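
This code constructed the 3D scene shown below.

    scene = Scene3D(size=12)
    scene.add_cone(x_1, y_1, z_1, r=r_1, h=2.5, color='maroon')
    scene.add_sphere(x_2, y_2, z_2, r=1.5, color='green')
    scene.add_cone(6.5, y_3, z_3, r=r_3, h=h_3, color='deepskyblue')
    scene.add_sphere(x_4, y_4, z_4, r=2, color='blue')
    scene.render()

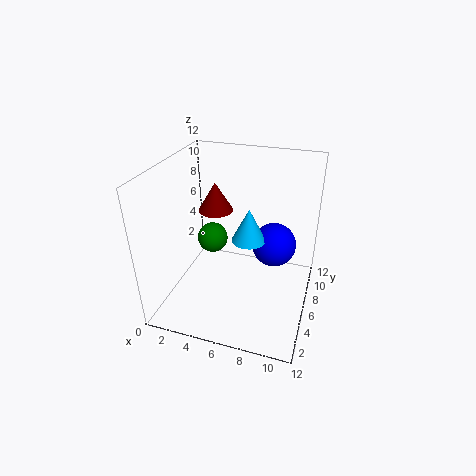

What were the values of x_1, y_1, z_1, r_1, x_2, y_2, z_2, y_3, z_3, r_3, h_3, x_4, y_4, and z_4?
x_1 = 3.5
y_1 = 7.5
z_1 = 7.5
r_1 = 1.5
x_2 = 2
y_2 = 10
z_2 = 3
y_3 = 7.5
z_3 = 5
r_3 = 1.5
h_3 = 3
x_4 = 8.5
y_4 = 9
z_4 = 4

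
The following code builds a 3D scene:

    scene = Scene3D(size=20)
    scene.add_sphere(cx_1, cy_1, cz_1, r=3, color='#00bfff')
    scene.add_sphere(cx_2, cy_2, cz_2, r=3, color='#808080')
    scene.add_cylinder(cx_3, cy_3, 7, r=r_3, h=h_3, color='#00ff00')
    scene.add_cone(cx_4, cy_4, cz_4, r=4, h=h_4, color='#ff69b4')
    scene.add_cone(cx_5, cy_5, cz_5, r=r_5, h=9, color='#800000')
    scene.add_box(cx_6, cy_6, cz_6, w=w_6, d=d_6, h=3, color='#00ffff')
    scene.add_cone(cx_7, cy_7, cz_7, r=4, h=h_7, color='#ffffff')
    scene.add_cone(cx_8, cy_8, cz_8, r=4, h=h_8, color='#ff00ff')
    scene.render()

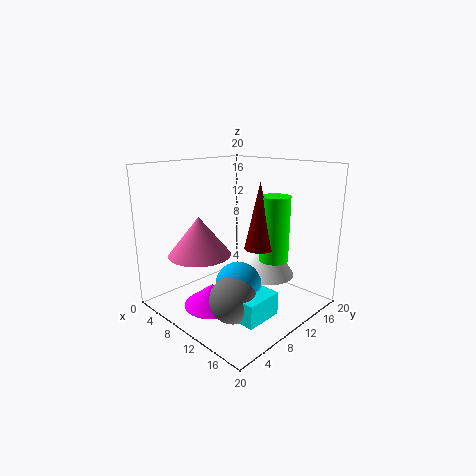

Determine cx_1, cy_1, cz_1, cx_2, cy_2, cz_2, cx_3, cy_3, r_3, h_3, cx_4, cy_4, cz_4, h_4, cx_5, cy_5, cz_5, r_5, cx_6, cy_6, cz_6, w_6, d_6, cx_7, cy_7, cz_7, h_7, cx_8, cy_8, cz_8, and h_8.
cx_1 = 13
cy_1 = 7
cz_1 = 5
cx_2 = 14
cy_2 = 5
cz_2 = 4
cx_3 = 14
cy_3 = 13
r_3 = 2
h_3 = 9
cx_4 = 9
cy_4 = 4
cz_4 = 9
h_4 = 5
cx_5 = 13
cy_5 = 11
cz_5 = 9
r_5 = 2
cx_6 = 13
cy_6 = 4
cz_6 = 2
w_6 = 5
d_6 = 5
cx_7 = 12
cy_7 = 14
cz_7 = 4
h_7 = 6
cx_8 = 9
cy_8 = 6
cz_8 = 1
h_8 = 3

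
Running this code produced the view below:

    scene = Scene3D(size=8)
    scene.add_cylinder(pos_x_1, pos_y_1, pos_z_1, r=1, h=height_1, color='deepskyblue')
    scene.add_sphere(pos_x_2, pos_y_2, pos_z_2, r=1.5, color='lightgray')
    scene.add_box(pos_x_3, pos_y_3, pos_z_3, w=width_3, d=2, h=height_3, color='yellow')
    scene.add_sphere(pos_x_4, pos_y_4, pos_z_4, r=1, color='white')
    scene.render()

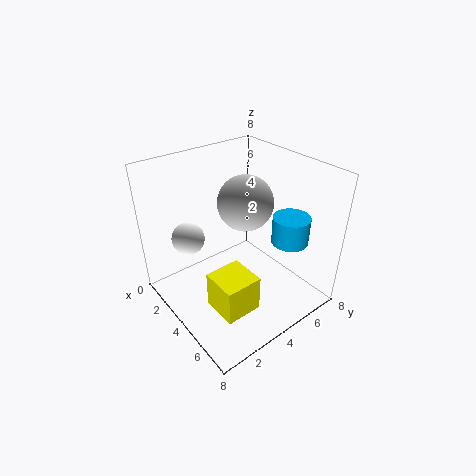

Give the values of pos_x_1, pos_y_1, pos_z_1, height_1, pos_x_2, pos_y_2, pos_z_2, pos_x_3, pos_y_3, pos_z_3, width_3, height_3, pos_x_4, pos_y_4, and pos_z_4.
pos_x_1 = 6, pos_y_1 = 6, pos_z_1 = 4, height_1 = 1.5, pos_x_2 = 4, pos_y_2 = 4.5, pos_z_2 = 6, pos_x_3 = 4.5, pos_y_3 = 1.5, pos_z_3 = 1, width_3 = 2, height_3 = 2, pos_x_4 = 1, pos_y_4 = 2.5, pos_z_4 = 3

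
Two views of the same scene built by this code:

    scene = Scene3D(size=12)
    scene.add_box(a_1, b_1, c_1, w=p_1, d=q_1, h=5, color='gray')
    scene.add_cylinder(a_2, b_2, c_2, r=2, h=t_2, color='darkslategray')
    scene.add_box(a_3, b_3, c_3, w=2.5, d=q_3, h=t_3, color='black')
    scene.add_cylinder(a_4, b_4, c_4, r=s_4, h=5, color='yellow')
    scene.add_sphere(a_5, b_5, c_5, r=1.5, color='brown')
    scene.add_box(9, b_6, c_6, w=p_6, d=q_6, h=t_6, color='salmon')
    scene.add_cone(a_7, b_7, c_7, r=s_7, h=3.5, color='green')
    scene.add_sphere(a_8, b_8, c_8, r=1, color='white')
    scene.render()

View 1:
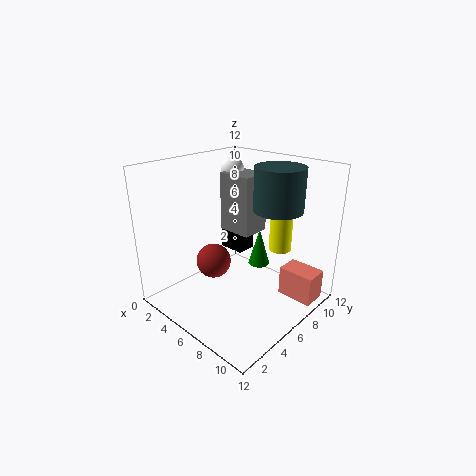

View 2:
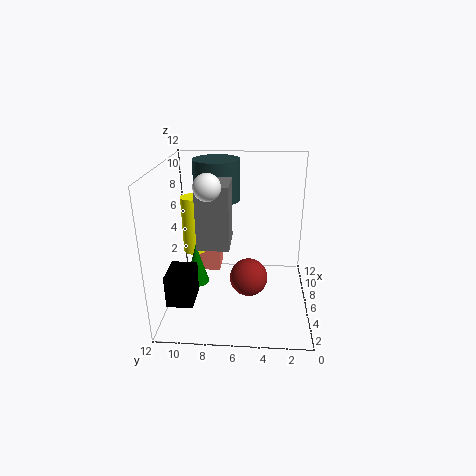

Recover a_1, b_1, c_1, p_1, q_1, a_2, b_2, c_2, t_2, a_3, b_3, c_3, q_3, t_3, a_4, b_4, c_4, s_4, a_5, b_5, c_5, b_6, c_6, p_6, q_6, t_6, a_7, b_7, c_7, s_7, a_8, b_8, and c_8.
a_1 = 3.5, b_1 = 6.5, c_1 = 6, p_1 = 3, q_1 = 2.5, a_2 = 8.5, b_2 = 8, c_2 = 8.5, t_2 = 3.5, a_3 = 1, b_3 = 9, c_3 = 2.5, q_3 = 2, t_3 = 2.5, a_4 = 7.5, b_4 = 10, c_4 = 4, s_4 = 1, a_5 = 4, b_5 = 5, c_5 = 3.5, b_6 = 8, c_6 = 1, p_6 = 3, q_6 = 2, t_6 = 2.5, a_7 = 5.5, b_7 = 9.5, c_7 = 2, s_7 = 1, a_8 = 3.5, b_8 = 8, c_8 = 11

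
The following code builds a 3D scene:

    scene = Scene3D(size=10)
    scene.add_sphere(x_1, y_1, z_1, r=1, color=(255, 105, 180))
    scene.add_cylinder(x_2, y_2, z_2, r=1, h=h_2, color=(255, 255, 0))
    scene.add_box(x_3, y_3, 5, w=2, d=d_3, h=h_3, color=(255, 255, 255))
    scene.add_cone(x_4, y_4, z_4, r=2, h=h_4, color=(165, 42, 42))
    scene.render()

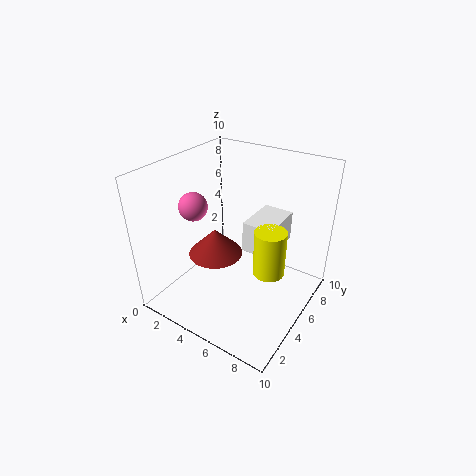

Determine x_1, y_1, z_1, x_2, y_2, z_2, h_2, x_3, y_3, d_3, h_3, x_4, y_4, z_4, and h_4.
x_1 = 2
y_1 = 4
z_1 = 7
x_2 = 8
y_2 = 4
z_2 = 4
h_2 = 3
x_3 = 6
y_3 = 4
d_3 = 3
h_3 = 2
x_4 = 3
y_4 = 5
z_4 = 3
h_4 = 2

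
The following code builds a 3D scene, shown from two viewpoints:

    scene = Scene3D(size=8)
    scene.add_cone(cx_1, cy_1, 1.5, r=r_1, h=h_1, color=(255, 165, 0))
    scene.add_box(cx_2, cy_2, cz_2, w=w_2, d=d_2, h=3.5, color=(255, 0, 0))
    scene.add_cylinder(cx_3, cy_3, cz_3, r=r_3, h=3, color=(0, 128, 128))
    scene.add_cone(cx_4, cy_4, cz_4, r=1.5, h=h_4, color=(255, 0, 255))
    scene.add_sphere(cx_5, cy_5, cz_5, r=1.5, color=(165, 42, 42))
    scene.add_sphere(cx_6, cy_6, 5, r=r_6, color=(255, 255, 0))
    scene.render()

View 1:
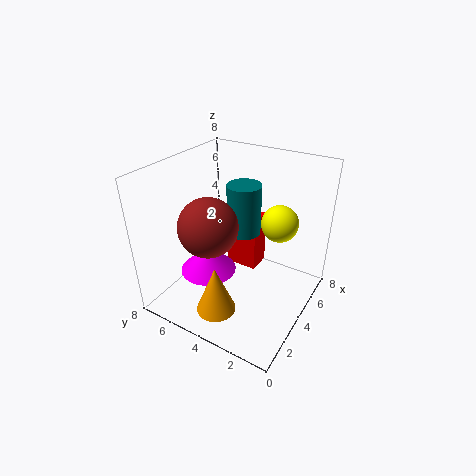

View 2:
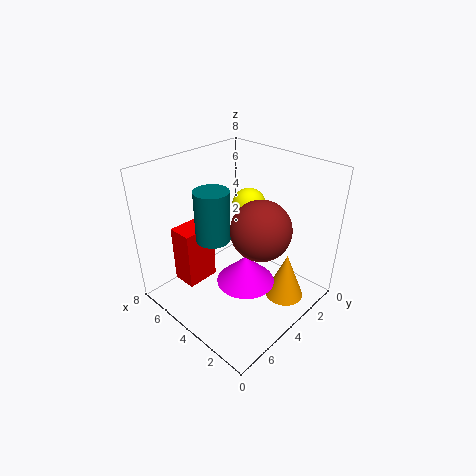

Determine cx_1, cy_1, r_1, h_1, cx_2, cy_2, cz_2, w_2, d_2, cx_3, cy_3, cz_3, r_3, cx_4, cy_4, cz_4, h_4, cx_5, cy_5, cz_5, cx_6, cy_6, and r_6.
cx_1 = 1, cy_1 = 3.5, r_1 = 1, h_1 = 2.5, cx_2 = 6, cy_2 = 4, cz_2 = 0.5, w_2 = 1.5, d_2 = 2, cx_3 = 5.5, cy_3 = 4.5, cz_3 = 3.5, r_3 = 1, cx_4 = 2.5, cy_4 = 5, cz_4 = 2.5, h_4 = 1.5, cx_5 = 2, cy_5 = 4.5, cz_5 = 5.5, cx_6 = 5, cy_6 = 2, r_6 = 1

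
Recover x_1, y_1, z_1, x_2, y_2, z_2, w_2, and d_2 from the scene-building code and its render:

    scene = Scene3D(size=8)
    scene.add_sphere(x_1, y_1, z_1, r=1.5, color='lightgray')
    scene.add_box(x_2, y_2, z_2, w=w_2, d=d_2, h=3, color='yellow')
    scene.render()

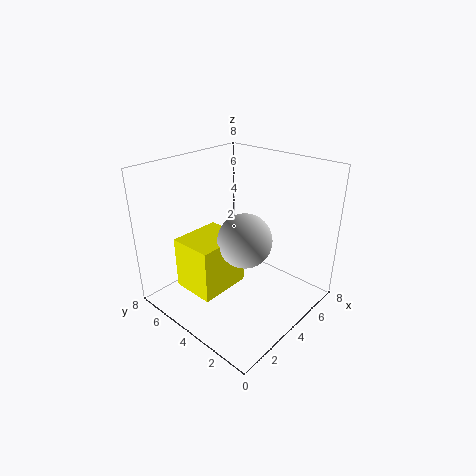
x_1 = 4
y_1 = 3.5
z_1 = 4
x_2 = 1.5
y_2 = 4
z_2 = 1
w_2 = 3
d_2 = 2.5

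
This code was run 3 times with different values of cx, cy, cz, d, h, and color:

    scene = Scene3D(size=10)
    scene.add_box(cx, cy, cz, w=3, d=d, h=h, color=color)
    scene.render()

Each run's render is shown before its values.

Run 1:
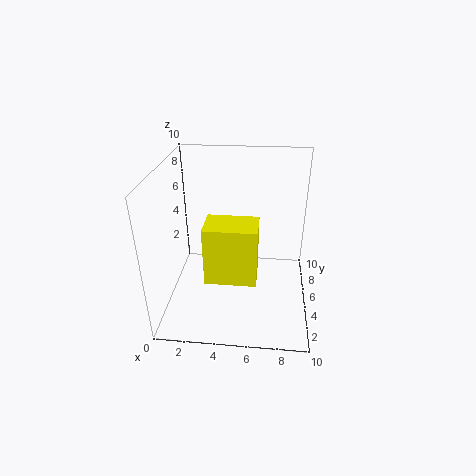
cx = 3.5
cy = 0.5
cz = 4.5
d = 2
h = 3.5
color = 'yellow'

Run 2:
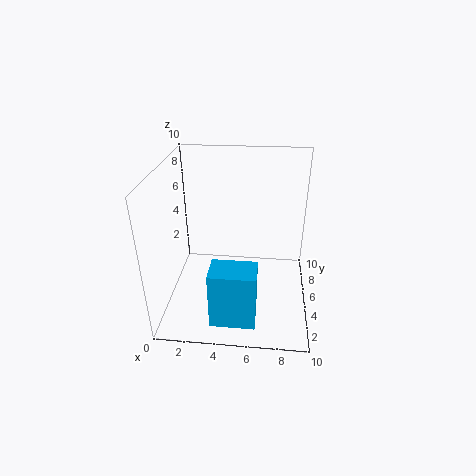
cx = 3.5
cy = 1
cz = 0.5
d = 2
h = 4
color = 'deepskyblue'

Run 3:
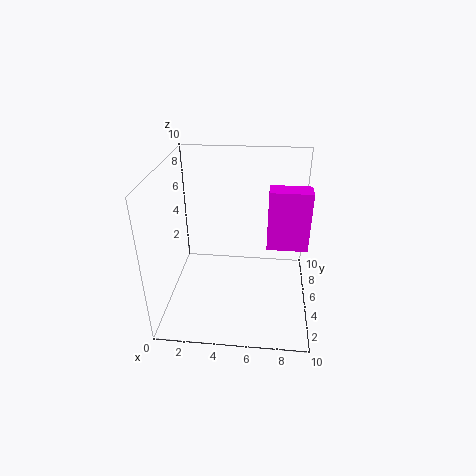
cx = 7
cy = 6
cz = 3.5
d = 1.5
h = 4.5
color = 'magenta'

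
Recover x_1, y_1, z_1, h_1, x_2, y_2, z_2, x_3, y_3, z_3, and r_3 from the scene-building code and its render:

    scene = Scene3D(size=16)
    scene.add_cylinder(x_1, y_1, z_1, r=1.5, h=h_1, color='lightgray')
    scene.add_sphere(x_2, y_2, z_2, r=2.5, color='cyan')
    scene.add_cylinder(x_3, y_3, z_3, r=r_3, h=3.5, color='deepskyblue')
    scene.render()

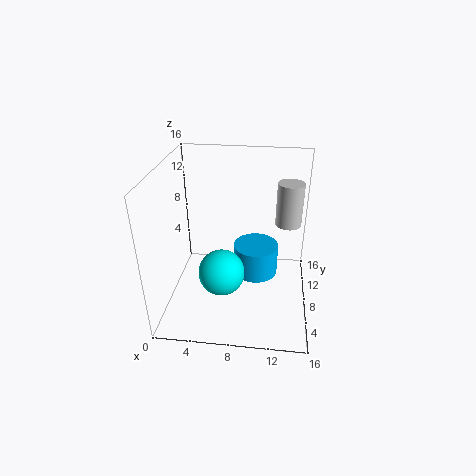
x_1 = 13.5
y_1 = 11
z_1 = 8.5
h_1 = 5
x_2 = 6.5
y_2 = 5.5
z_2 = 5
x_3 = 10
y_3 = 8.5
z_3 = 3.5
r_3 = 2.5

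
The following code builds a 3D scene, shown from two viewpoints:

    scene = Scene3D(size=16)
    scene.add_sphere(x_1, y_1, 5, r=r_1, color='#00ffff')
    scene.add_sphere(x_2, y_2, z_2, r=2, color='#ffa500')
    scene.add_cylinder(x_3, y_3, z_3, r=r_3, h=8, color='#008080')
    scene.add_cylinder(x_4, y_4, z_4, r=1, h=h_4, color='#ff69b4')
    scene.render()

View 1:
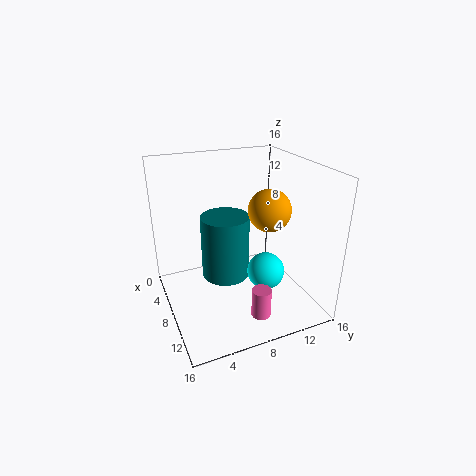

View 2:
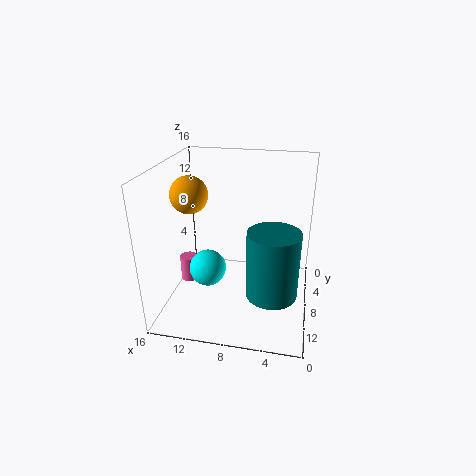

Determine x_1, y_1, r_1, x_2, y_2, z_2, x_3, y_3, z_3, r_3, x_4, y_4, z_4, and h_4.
x_1 = 11; y_1 = 10; r_1 = 2; x_2 = 13; y_2 = 9; z_2 = 13; x_3 = 4; y_3 = 8; z_3 = 1; r_3 = 3; x_4 = 14; y_4 = 8; z_4 = 2; h_4 = 3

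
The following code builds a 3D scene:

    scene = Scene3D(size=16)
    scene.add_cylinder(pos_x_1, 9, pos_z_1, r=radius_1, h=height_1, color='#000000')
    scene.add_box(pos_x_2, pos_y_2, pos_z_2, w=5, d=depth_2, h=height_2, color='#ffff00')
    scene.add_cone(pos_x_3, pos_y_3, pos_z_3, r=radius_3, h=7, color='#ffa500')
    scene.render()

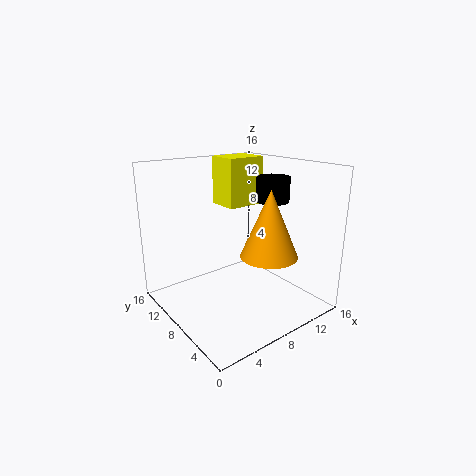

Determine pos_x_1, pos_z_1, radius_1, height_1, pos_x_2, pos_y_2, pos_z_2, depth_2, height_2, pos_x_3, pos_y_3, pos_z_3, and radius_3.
pos_x_1 = 14
pos_z_1 = 11
radius_1 = 2
height_1 = 3
pos_x_2 = 10
pos_y_2 = 12
pos_z_2 = 10
depth_2 = 4
height_2 = 6
pos_x_3 = 9
pos_y_3 = 4
pos_z_3 = 7
radius_3 = 3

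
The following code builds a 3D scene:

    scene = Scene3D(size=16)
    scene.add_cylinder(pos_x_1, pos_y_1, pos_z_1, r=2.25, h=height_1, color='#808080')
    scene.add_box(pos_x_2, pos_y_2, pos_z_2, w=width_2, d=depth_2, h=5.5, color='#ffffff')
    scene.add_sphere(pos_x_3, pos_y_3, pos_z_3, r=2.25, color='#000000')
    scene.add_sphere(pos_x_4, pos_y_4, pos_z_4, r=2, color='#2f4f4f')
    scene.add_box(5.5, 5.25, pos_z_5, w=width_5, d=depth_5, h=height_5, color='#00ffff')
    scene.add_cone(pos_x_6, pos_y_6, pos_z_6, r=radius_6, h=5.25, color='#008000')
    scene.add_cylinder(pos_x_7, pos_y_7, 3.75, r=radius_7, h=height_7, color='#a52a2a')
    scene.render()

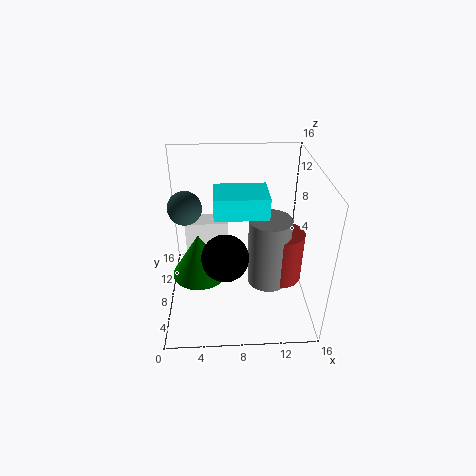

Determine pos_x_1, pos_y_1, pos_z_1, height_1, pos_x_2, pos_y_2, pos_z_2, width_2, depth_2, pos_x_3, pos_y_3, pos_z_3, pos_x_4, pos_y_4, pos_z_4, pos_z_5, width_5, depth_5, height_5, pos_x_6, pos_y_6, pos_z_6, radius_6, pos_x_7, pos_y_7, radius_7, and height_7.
pos_x_1 = 11.25, pos_y_1 = 6.25, pos_z_1 = 3.5, height_1 = 7.75, pos_x_2 = 1.75, pos_y_2 = 11.5, pos_z_2 = 2.25, width_2 = 5.25, depth_2 = 2.5, pos_x_3 = 6.5, pos_y_3 = 2.75, pos_z_3 = 9.25, pos_x_4 = 2, pos_y_4 = 11.5, pos_z_4 = 10, pos_z_5 = 11.75, width_5 = 5.5, depth_5 = 4, height_5 = 2.25, pos_x_6 = 3.5, pos_y_6 = 8.75, pos_z_6 = 2.75, radius_6 = 3.25, pos_x_7 = 12.75, pos_y_7 = 6.5, radius_7 = 2.25, height_7 = 5.75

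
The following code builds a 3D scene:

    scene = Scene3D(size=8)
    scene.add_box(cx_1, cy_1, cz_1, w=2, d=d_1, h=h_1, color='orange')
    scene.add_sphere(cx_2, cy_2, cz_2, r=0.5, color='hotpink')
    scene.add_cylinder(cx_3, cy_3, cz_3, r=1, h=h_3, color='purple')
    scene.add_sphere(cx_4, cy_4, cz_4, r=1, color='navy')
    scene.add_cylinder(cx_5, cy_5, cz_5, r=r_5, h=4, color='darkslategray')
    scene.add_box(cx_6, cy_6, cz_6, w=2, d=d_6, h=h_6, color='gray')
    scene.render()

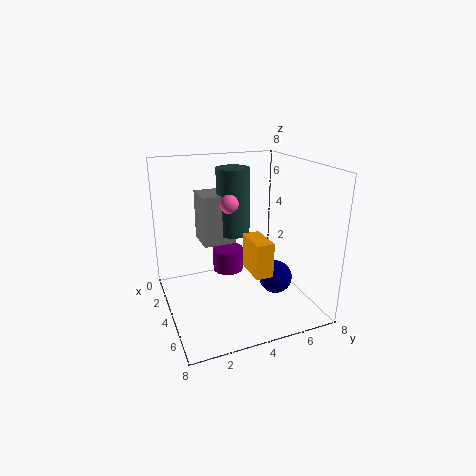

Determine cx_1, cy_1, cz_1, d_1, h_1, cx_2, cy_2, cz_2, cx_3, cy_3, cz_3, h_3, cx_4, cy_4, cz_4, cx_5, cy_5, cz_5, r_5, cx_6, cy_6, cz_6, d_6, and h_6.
cx_1 = 3.5
cy_1 = 4.5
cz_1 = 2
d_1 = 1
h_1 = 2
cx_2 = 4
cy_2 = 3.5
cz_2 = 6
cx_3 = 1
cy_3 = 4.5
cz_3 = 0.5
h_3 = 1.5
cx_4 = 4
cy_4 = 6.5
cz_4 = 1
cx_5 = 2
cy_5 = 4.5
cz_5 = 3.5
r_5 = 1
cx_6 = 0.5
cy_6 = 2.5
cz_6 = 3
d_6 = 2
h_6 = 3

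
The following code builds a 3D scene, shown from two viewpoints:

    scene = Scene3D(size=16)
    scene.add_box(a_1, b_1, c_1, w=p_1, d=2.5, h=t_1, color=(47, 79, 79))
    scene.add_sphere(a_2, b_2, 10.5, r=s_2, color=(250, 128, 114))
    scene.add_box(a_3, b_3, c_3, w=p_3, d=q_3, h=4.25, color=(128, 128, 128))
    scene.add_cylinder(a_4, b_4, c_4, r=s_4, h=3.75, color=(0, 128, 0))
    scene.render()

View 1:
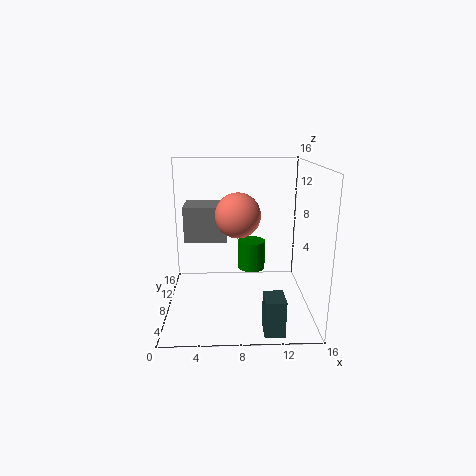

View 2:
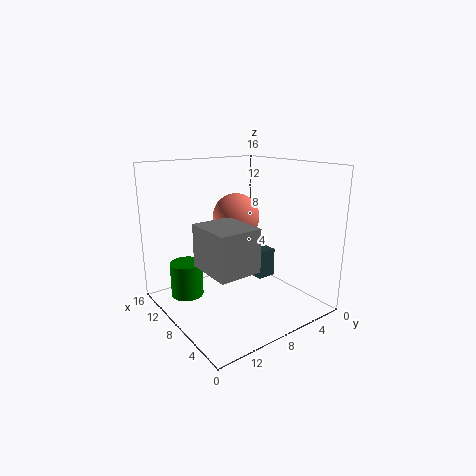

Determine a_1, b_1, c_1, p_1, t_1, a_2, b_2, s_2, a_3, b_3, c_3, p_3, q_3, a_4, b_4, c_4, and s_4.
a_1 = 10.25; b_1 = 0.25; c_1 = 0.5; p_1 = 2; t_1 = 3.75; a_2 = 8; b_2 = 8.25; s_2 = 2.5; a_3 = 1.75; b_3 = 10; c_3 = 6.75; p_3 = 5; q_3 = 4.25; a_4 = 10; b_4 = 13.5; c_4 = 2; s_4 = 1.75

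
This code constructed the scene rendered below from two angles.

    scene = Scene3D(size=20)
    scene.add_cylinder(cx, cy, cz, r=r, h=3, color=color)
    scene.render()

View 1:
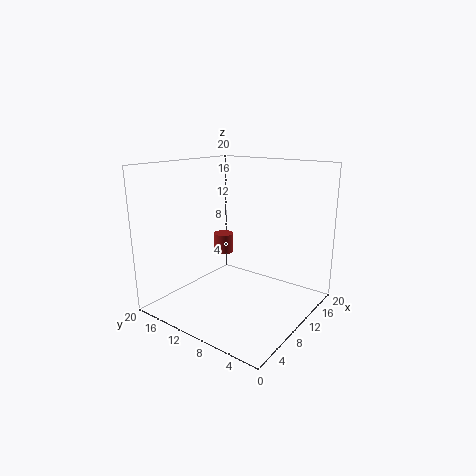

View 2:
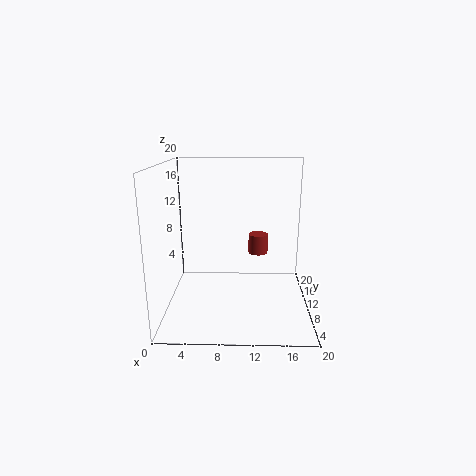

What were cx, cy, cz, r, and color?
cx = 13
cy = 15
cz = 6
r = 1.5
color = 'brown'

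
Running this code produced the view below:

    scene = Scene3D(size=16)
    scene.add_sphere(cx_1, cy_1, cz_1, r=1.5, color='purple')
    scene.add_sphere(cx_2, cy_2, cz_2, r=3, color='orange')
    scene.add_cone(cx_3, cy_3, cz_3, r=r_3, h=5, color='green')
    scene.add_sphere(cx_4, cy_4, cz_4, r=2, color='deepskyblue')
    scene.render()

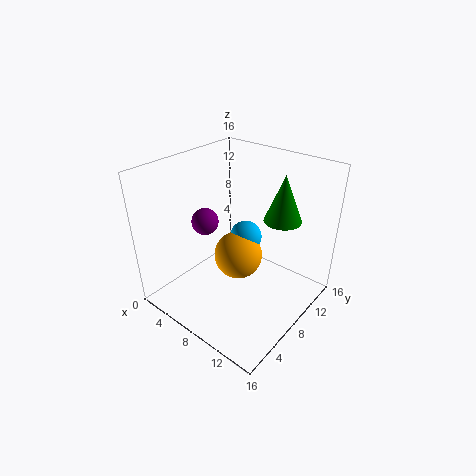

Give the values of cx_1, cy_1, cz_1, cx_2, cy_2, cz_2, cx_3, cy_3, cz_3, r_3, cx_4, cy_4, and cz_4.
cx_1 = 4.5; cy_1 = 6.5; cz_1 = 9.5; cx_2 = 6; cy_2 = 10.5; cz_2 = 3.5; cx_3 = 12; cy_3 = 10.5; cz_3 = 10.5; r_3 = 2; cx_4 = 6; cy_4 = 12; cz_4 = 5.5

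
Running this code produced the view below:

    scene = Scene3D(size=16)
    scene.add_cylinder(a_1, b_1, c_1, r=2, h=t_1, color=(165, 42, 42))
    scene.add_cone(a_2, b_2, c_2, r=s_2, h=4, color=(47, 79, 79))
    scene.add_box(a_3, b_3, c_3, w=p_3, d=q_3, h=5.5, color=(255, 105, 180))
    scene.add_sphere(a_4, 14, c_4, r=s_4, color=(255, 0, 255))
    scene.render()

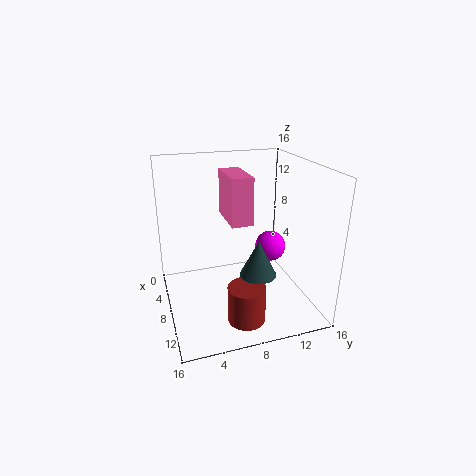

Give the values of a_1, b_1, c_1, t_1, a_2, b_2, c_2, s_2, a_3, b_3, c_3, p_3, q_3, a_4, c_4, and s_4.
a_1 = 12.5, b_1 = 7.5, c_1 = 0.5, t_1 = 4, a_2 = 10.5, b_2 = 9.5, c_2 = 4.5, s_2 = 2, a_3 = 2, b_3 = 7.5, c_3 = 9, p_3 = 5.5, q_3 = 2.5, a_4 = 3.5, c_4 = 4, s_4 = 2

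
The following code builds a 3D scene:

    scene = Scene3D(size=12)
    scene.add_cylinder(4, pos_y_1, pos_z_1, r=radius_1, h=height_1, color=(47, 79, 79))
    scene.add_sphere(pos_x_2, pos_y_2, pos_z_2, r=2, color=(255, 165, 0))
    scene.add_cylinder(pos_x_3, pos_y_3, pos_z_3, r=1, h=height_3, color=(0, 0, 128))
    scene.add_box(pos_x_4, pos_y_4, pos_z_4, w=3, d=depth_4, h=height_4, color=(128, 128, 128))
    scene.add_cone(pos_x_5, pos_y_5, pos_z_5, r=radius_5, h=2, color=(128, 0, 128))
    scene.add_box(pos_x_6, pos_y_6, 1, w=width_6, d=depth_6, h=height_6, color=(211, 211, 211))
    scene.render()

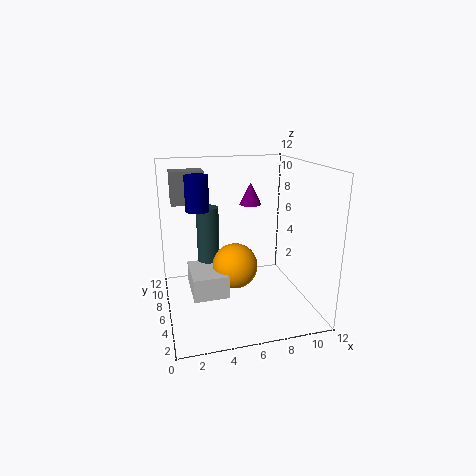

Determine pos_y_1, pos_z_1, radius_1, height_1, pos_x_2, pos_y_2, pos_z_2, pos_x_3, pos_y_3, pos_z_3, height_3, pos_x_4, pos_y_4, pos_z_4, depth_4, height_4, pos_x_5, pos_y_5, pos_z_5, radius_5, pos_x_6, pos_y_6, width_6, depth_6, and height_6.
pos_y_1 = 9; pos_z_1 = 3; radius_1 = 1; height_1 = 5; pos_x_2 = 6; pos_y_2 = 7; pos_z_2 = 3; pos_x_3 = 3; pos_y_3 = 8; pos_z_3 = 8; height_3 = 3; pos_x_4 = 1; pos_y_4 = 10; pos_z_4 = 8; depth_4 = 2; height_4 = 3; pos_x_5 = 8; pos_y_5 = 9; pos_z_5 = 8; radius_5 = 1; pos_x_6 = 2; pos_y_6 = 5; width_6 = 3; depth_6 = 4; height_6 = 2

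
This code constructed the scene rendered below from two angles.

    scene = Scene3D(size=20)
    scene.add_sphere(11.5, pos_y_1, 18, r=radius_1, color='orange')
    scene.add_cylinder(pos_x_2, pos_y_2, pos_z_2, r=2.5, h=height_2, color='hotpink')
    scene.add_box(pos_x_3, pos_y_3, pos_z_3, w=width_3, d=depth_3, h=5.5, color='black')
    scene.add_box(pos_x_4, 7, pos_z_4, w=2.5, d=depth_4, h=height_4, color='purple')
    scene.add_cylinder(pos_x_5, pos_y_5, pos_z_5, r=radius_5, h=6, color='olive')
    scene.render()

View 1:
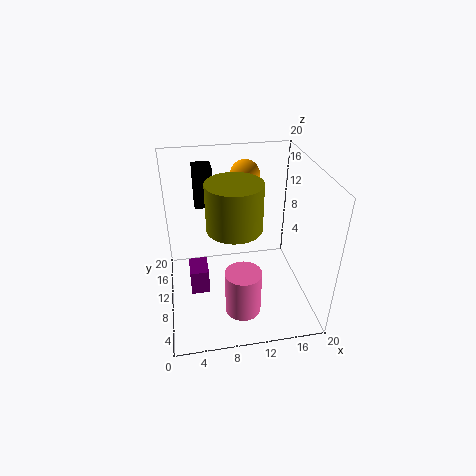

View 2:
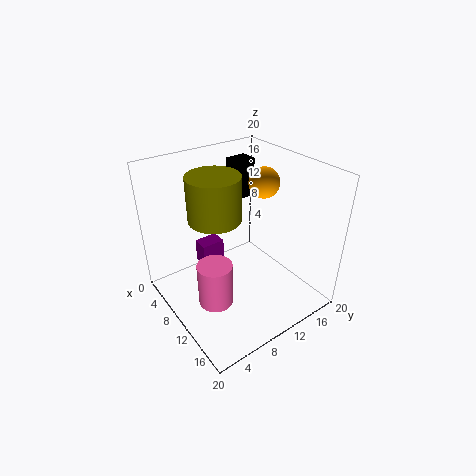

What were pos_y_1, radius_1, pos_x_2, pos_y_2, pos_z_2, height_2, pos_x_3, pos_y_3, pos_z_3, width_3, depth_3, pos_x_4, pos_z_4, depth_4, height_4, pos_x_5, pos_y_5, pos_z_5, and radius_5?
pos_y_1 = 13
radius_1 = 2
pos_x_2 = 10
pos_y_2 = 6
pos_z_2 = 0.5
height_2 = 6.5
pos_x_3 = 4.5
pos_y_3 = 12
pos_z_3 = 14
width_3 = 2.5
depth_3 = 3
pos_x_4 = 3
pos_z_4 = 3.5
depth_4 = 3.5
height_4 = 3.5
pos_x_5 = 9
pos_y_5 = 7
pos_z_5 = 13.5
radius_5 = 3.5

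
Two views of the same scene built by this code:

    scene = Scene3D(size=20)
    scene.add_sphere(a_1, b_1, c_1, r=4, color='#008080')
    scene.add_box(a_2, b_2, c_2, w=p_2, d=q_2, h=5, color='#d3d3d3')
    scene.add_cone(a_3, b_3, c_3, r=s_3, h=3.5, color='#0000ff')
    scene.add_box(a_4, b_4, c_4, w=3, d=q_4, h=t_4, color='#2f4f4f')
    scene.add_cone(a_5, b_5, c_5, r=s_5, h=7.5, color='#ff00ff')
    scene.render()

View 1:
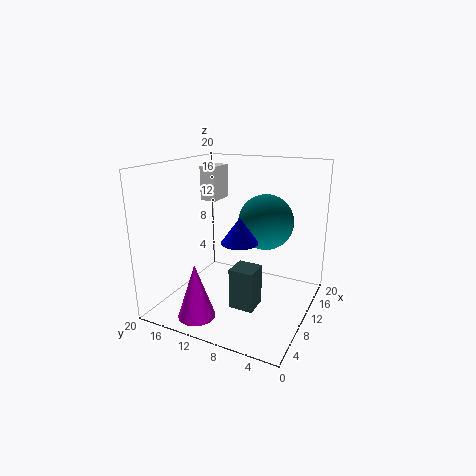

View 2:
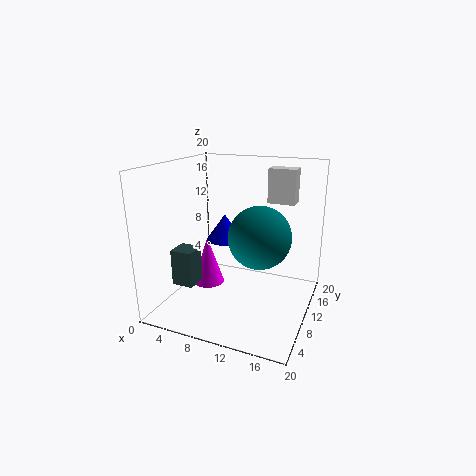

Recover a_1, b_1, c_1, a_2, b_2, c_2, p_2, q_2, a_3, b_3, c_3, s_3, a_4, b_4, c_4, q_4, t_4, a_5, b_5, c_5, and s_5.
a_1 = 14, b_1 = 7.5, c_1 = 11.5, a_2 = 12.5, b_2 = 15, c_2 = 14, p_2 = 4, q_2 = 2.5, a_3 = 8.5, b_3 = 9, c_3 = 10, s_3 = 2.5, a_4 = 2.5, b_4 = 4.5, c_4 = 4, q_4 = 3, t_4 = 5, a_5 = 3.5, b_5 = 13, c_5 = 0.5, s_5 = 2.5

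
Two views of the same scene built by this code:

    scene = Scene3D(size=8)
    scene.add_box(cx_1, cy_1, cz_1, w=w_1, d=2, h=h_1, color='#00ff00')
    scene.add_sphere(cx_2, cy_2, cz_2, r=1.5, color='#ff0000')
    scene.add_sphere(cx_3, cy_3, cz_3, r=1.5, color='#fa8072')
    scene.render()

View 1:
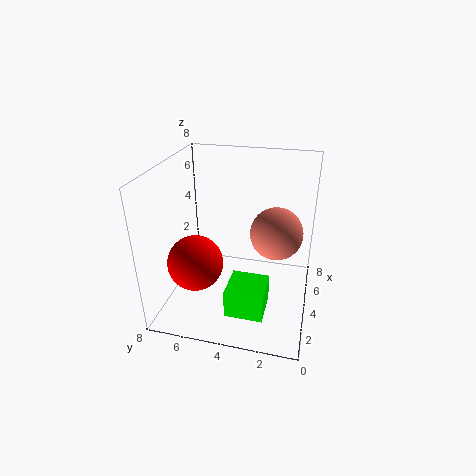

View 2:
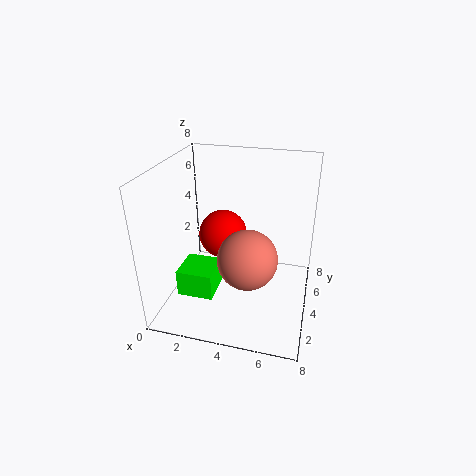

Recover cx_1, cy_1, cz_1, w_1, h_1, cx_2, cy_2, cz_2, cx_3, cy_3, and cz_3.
cx_1 = 1
cy_1 = 2
cz_1 = 1
w_1 = 2
h_1 = 1.5
cx_2 = 2.5
cy_2 = 6
cz_2 = 3
cx_3 = 5
cy_3 = 2
cz_3 = 4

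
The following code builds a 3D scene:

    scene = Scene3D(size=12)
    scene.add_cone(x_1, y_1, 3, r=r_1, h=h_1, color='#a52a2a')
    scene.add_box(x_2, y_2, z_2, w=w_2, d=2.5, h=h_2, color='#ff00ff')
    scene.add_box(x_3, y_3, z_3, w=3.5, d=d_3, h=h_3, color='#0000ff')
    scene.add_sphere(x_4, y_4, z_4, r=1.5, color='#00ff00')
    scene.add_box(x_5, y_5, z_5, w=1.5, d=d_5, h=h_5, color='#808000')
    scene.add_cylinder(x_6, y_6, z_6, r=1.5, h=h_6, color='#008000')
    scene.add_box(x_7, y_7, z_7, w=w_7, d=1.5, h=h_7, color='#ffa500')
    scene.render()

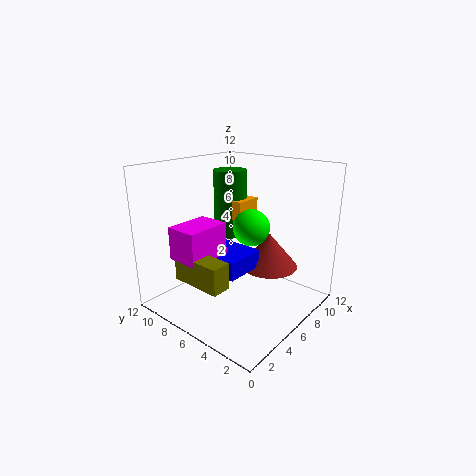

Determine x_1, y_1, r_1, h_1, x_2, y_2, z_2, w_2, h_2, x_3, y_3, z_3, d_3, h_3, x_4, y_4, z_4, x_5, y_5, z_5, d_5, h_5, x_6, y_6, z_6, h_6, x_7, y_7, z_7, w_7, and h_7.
x_1 = 8.5; y_1 = 4.5; r_1 = 2.5; h_1 = 3; x_2 = 0.5; y_2 = 5.5; z_2 = 5.5; w_2 = 3.5; h_2 = 2.5; x_3 = 3.5; y_3 = 4.5; z_3 = 3.5; d_3 = 4; h_3 = 1.5; x_4 = 6.5; y_4 = 5; z_4 = 7; x_5 = 0.5; y_5 = 3.5; z_5 = 4; d_5 = 4; h_5 = 2; x_6 = 8.5; y_6 = 9; z_6 = 5; h_6 = 6; x_7 = 7.5; y_7 = 7; z_7 = 6.5; w_7 = 2.5; h_7 = 2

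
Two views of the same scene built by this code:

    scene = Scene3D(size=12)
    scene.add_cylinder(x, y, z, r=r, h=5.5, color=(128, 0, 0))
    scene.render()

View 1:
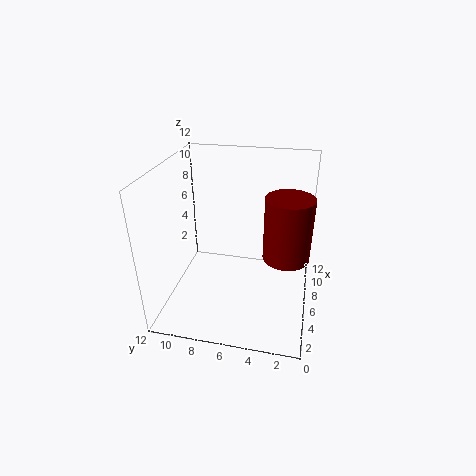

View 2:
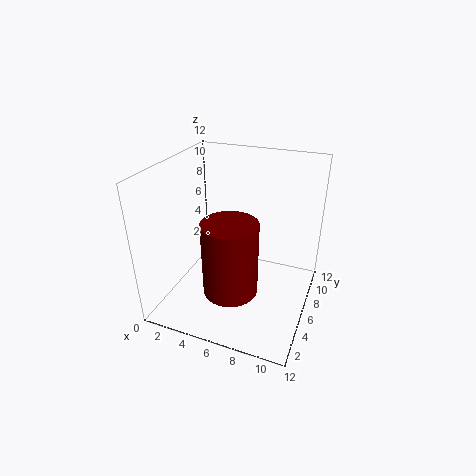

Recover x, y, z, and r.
x = 7; y = 2; z = 4; r = 2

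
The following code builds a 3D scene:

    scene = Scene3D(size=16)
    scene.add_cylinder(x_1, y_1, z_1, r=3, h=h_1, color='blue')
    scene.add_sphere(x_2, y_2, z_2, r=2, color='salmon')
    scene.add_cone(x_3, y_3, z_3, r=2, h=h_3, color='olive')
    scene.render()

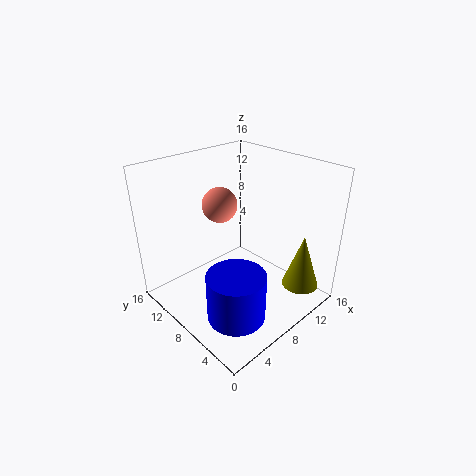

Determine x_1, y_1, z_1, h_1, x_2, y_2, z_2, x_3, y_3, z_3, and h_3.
x_1 = 4
y_1 = 4
z_1 = 2
h_1 = 5
x_2 = 8
y_2 = 11
z_2 = 11
x_3 = 12
y_3 = 2
z_3 = 3
h_3 = 6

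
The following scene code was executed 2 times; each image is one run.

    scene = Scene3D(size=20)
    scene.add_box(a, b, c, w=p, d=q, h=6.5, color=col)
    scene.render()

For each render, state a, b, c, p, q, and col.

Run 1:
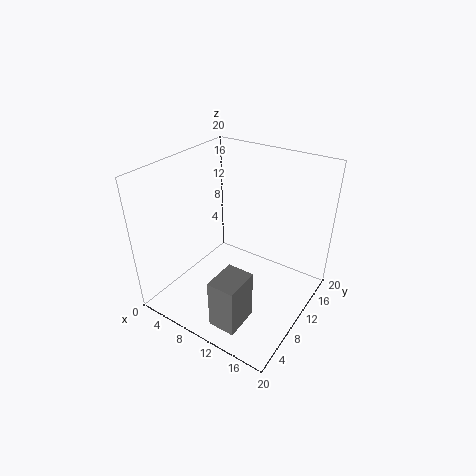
a = 12, b = 0.5, c = 3, p = 3.5, q = 4.5, col = 'gray'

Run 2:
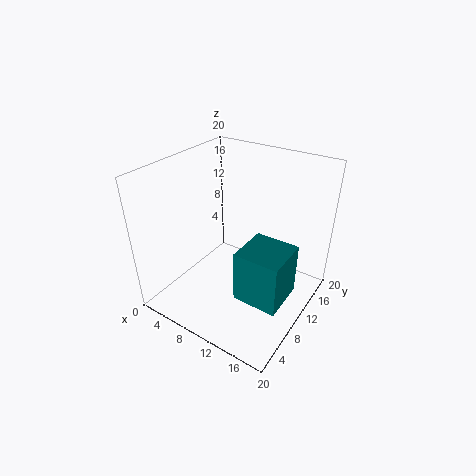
a = 14, b = 3, c = 6.5, p = 5.5, q = 5.5, col = 'teal'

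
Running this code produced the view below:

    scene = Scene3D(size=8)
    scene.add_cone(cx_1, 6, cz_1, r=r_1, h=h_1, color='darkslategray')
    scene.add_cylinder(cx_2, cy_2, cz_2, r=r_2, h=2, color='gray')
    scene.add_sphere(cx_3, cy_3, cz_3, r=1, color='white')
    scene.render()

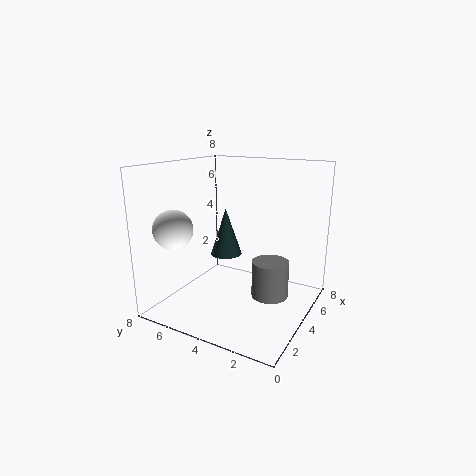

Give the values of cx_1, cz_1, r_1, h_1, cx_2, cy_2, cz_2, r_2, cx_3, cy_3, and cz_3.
cx_1 = 6
cz_1 = 2
r_1 = 1
h_1 = 3
cx_2 = 4
cy_2 = 2
cz_2 = 1
r_2 = 1
cx_3 = 1
cy_3 = 6
cz_3 = 5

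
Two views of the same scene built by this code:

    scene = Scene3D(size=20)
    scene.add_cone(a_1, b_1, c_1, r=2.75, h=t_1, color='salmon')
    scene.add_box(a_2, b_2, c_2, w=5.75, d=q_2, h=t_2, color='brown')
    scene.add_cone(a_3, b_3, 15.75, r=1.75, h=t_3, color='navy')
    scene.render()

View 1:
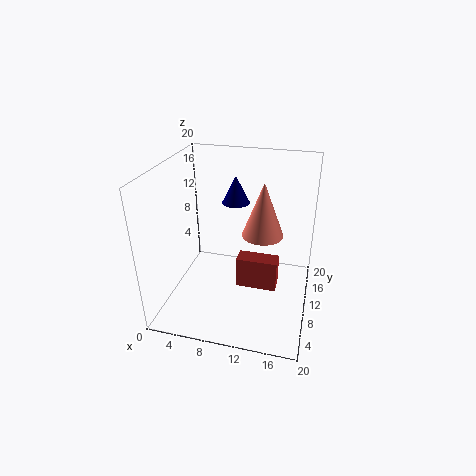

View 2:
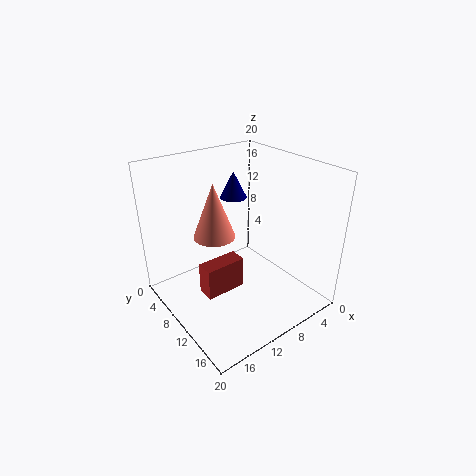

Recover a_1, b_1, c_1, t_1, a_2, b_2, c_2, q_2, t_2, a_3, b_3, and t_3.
a_1 = 13.5; b_1 = 9.5; c_1 = 11.25; t_1 = 7.25; a_2 = 10; b_2 = 8.75; c_2 = 2.75; q_2 = 2.5; t_2 = 4.5; a_3 = 10; b_3 = 9; t_3 = 3.5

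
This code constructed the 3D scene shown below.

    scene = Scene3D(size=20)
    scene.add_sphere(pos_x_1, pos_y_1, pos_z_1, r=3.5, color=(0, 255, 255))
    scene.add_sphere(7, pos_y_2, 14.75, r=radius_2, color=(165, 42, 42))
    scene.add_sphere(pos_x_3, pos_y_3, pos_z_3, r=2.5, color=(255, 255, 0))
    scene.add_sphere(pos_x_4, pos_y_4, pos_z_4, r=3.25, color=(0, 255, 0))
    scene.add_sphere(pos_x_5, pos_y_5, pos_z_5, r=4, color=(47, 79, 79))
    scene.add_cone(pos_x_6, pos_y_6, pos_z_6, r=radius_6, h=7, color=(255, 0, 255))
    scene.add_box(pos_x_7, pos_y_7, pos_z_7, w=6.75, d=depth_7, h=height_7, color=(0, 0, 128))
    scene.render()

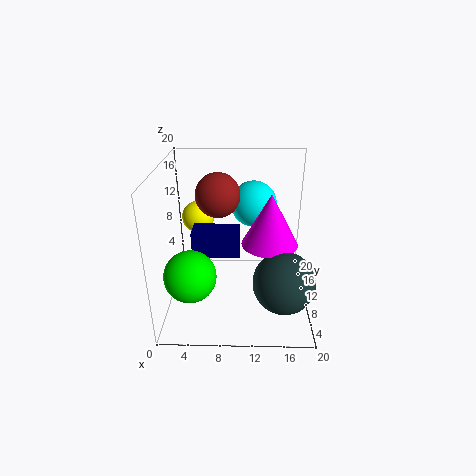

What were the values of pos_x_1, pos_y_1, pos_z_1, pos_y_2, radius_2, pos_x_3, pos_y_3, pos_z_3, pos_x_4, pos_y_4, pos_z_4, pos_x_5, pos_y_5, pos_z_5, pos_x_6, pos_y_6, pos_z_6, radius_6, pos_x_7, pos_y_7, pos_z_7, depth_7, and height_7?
pos_x_1 = 12.25, pos_y_1 = 16.5, pos_z_1 = 12.5, pos_y_2 = 14, radius_2 = 3.25, pos_x_3 = 3.5, pos_y_3 = 17, pos_z_3 = 10, pos_x_4 = 4.25, pos_y_4 = 3.5, pos_z_4 = 8, pos_x_5 = 16, pos_y_5 = 4.5, pos_z_5 = 6.5, pos_x_6 = 14.25, pos_y_6 = 8.5, pos_z_6 = 10, radius_6 = 3.75, pos_x_7 = 3.5, pos_y_7 = 9.5, pos_z_7 = 7, depth_7 = 3.5, height_7 = 3.75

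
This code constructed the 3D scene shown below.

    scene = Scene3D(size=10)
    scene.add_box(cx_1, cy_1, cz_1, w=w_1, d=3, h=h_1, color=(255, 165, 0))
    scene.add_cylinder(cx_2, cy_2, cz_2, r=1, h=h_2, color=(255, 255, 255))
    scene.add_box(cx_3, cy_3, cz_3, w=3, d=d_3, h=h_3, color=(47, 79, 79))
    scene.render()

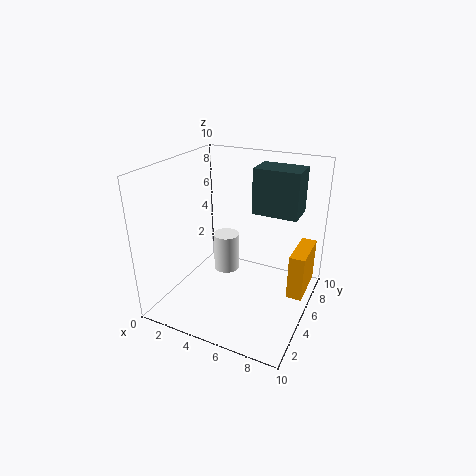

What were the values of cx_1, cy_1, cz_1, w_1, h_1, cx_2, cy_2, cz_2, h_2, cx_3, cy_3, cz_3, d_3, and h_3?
cx_1 = 9, cy_1 = 4, cz_1 = 2, w_1 = 1, h_1 = 3, cx_2 = 3, cy_2 = 7, cz_2 = 1, h_2 = 3, cx_3 = 6, cy_3 = 5, cz_3 = 7, d_3 = 2, h_3 = 3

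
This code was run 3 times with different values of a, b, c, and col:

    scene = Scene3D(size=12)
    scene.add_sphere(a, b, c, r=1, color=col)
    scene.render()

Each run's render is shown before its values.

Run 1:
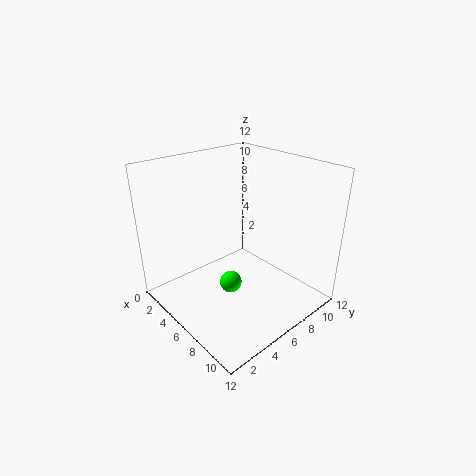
a = 5, b = 6, c = 1, col = 'lime'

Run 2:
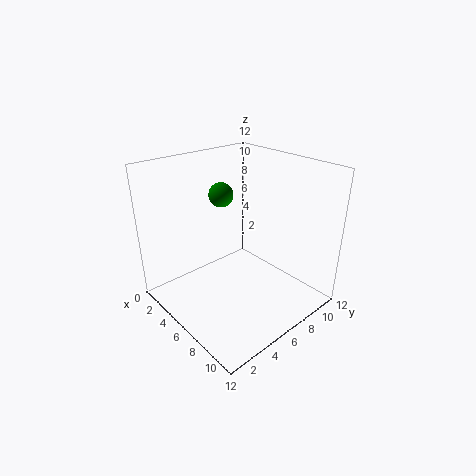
a = 4.5, b = 5.5, c = 9.5, col = 'green'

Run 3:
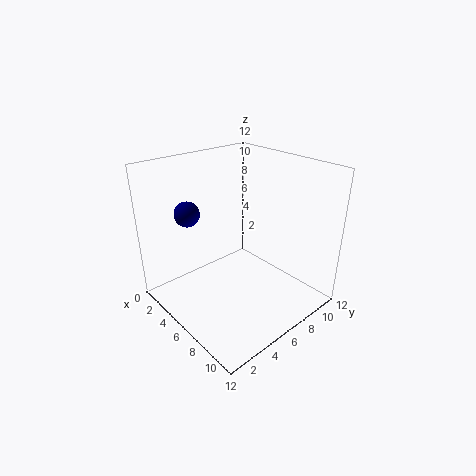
a = 4, b = 2.5, c = 8.5, col = 'navy'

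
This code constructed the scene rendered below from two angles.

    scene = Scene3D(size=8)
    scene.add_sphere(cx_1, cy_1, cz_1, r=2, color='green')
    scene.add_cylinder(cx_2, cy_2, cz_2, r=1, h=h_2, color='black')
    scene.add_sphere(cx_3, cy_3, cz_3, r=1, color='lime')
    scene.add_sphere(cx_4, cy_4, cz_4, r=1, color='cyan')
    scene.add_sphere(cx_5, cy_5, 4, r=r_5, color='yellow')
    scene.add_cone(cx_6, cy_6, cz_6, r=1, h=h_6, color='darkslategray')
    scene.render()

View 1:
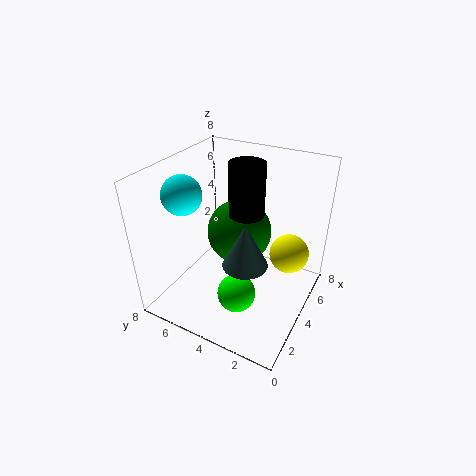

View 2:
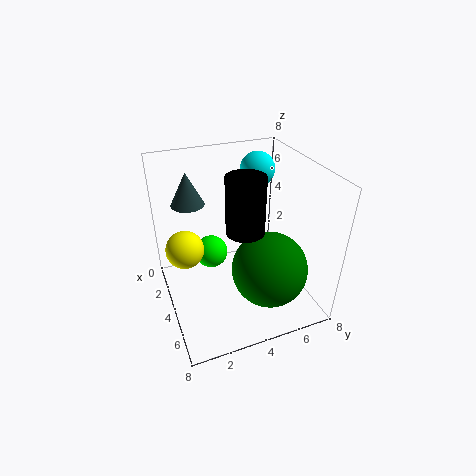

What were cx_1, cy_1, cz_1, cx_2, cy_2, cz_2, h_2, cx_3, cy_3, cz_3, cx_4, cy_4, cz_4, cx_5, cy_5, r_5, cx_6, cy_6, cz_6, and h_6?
cx_1 = 6
cy_1 = 5
cz_1 = 3
cx_2 = 5
cy_2 = 4
cz_2 = 5
h_2 = 3
cx_3 = 2
cy_3 = 3
cz_3 = 2
cx_4 = 2
cy_4 = 6
cz_4 = 7
cx_5 = 4
cy_5 = 1
r_5 = 1
cx_6 = 1
cy_6 = 2
cz_6 = 5
h_6 = 2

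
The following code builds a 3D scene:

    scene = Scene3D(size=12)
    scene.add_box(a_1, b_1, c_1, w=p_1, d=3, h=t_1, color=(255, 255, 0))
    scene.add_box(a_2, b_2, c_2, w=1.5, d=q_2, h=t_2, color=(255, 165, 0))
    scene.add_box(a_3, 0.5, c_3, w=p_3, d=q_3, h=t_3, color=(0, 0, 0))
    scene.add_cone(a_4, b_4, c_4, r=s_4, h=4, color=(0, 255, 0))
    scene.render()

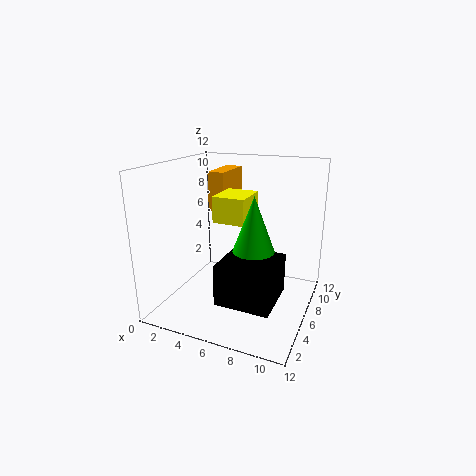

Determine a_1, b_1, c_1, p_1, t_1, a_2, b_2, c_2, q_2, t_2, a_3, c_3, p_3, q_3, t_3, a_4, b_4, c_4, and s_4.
a_1 = 5
b_1 = 3.5
c_1 = 8
p_1 = 2.5
t_1 = 2
a_2 = 2.5
b_2 = 7.5
c_2 = 7.5
q_2 = 4
t_2 = 3.5
a_3 = 6.5
c_3 = 3
p_3 = 4
q_3 = 4
t_3 = 3
a_4 = 8.5
b_4 = 3
c_4 = 6.5
s_4 = 1.5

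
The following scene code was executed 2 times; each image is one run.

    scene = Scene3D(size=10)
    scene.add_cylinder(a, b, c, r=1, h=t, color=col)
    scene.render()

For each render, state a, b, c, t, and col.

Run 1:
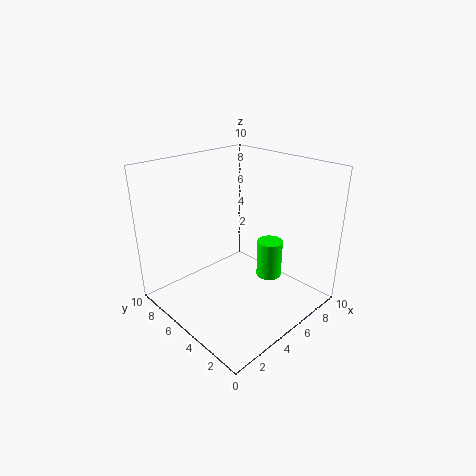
a = 8.5
b = 5
c = 0.5
t = 3
col = 'lime'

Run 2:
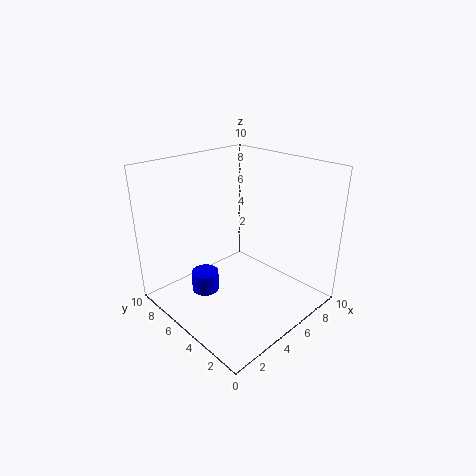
a = 3.5
b = 7
c = 0.5
t = 1.5
col = 'blue'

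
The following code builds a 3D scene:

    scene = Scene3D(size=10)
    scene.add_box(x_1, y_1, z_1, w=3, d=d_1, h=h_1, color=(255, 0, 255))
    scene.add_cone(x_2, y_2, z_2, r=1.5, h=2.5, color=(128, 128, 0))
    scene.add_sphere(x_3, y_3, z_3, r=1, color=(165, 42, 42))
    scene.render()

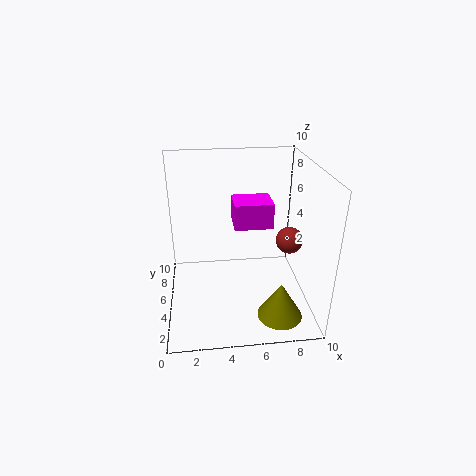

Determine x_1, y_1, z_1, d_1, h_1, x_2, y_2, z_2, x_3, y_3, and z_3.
x_1 = 5, y_1 = 7, z_1 = 4.5, d_1 = 2.5, h_1 = 2, x_2 = 7.5, y_2 = 2, z_2 = 0.5, x_3 = 9, y_3 = 6, z_3 = 4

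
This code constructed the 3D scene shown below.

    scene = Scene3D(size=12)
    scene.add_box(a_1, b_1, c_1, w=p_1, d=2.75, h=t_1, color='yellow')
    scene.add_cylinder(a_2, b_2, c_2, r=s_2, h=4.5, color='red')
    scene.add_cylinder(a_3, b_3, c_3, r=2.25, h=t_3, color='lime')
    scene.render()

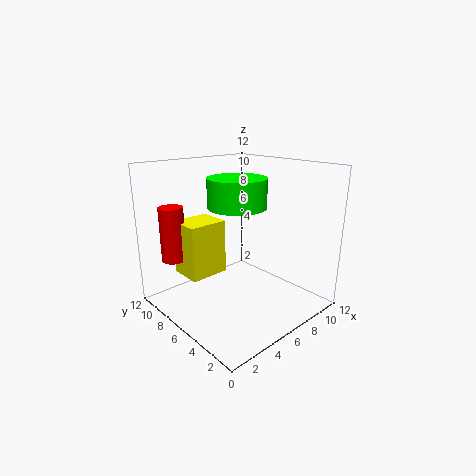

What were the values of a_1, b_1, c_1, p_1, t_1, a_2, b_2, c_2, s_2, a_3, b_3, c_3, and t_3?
a_1 = 2
b_1 = 6.75
c_1 = 3
p_1 = 3.25
t_1 = 4.5
a_2 = 1.75
b_2 = 9.25
c_2 = 4.25
s_2 = 1
a_3 = 5
b_3 = 5
c_3 = 9
t_3 = 2.25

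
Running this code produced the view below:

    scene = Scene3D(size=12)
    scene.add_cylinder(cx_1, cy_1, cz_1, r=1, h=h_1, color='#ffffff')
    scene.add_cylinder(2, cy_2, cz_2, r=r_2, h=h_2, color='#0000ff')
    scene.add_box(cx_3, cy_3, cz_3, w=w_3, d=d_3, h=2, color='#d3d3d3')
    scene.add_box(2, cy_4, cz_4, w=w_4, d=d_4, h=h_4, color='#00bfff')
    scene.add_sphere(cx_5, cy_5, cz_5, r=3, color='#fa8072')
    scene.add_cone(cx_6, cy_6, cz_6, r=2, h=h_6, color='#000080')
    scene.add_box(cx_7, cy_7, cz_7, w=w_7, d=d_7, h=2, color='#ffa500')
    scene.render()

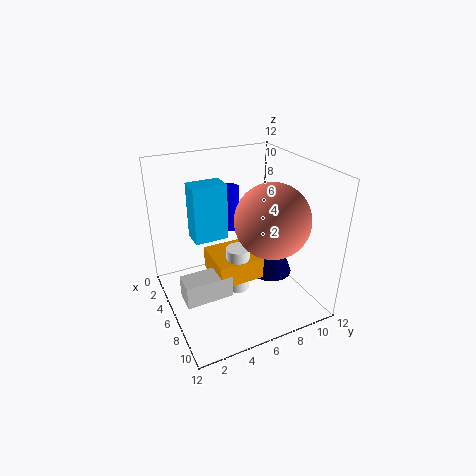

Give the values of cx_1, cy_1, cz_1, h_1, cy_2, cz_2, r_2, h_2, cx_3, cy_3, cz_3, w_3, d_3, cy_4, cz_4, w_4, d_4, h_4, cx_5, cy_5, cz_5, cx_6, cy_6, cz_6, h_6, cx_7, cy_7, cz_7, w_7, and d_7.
cx_1 = 6; cy_1 = 6; cz_1 = 1; h_1 = 4; cy_2 = 7; cz_2 = 5; r_2 = 1; h_2 = 4; cx_3 = 5; cy_3 = 1; cz_3 = 1; w_3 = 2; d_3 = 4; cy_4 = 3; cz_4 = 5; w_4 = 2; d_4 = 3; h_4 = 5; cx_5 = 8; cy_5 = 8; cz_5 = 8; cx_6 = 5; cy_6 = 10; cz_6 = 1; h_6 = 5; cx_7 = 3; cy_7 = 4; cz_7 = 2; w_7 = 4; d_7 = 4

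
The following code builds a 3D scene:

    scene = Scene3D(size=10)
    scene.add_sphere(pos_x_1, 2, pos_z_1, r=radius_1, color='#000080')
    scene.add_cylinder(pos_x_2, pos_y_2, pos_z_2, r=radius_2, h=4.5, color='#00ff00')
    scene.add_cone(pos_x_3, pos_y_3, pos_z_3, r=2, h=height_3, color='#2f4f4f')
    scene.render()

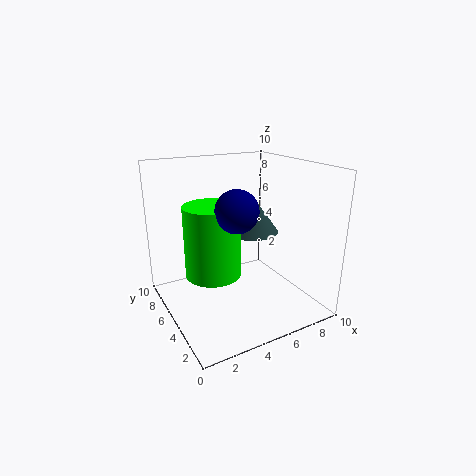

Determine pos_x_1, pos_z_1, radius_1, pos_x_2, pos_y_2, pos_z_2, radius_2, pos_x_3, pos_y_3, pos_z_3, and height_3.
pos_x_1 = 3.25, pos_z_1 = 8, radius_1 = 1.25, pos_x_2 = 2.5, pos_y_2 = 3.75, pos_z_2 = 3.5, radius_2 = 1.75, pos_x_3 = 7.25, pos_y_3 = 6.75, pos_z_3 = 4.5, height_3 = 2.75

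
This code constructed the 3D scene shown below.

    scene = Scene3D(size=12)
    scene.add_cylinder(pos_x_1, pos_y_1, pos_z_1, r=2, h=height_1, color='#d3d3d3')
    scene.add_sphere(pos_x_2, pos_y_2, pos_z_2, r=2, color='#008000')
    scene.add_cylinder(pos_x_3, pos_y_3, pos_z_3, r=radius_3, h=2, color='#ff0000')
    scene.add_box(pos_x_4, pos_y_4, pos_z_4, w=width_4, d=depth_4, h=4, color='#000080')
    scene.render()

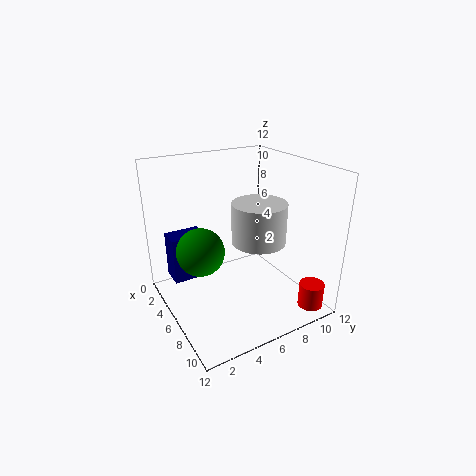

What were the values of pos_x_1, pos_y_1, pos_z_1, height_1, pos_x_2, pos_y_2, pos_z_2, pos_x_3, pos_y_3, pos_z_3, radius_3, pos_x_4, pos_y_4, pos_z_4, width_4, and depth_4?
pos_x_1 = 9
pos_y_1 = 6
pos_z_1 = 7
height_1 = 3
pos_x_2 = 5
pos_y_2 = 3
pos_z_2 = 5
pos_x_3 = 11
pos_y_3 = 10
pos_z_3 = 1
radius_3 = 1
pos_x_4 = 2
pos_y_4 = 1
pos_z_4 = 2
width_4 = 2
depth_4 = 3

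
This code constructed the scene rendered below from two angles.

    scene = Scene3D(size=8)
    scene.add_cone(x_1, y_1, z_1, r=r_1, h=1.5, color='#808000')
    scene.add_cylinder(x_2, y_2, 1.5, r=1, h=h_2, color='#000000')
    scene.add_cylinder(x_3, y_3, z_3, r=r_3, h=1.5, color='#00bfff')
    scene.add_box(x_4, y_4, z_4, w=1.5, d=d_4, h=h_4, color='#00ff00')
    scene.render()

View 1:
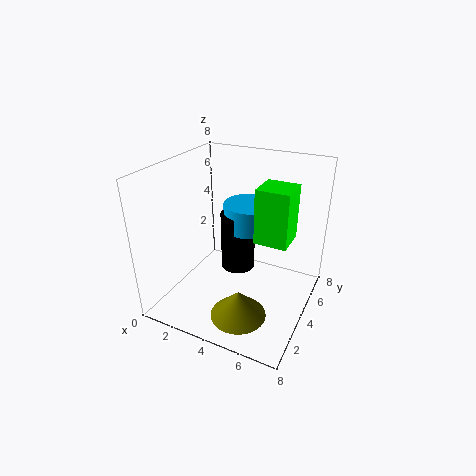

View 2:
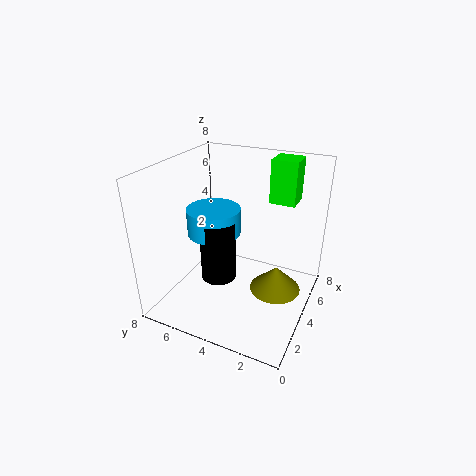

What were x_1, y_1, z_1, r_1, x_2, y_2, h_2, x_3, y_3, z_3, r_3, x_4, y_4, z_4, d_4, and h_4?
x_1 = 5, y_1 = 2, z_1 = 0.5, r_1 = 1.5, x_2 = 3.5, y_2 = 5, h_2 = 3.5, x_3 = 4, y_3 = 5.5, z_3 = 4, r_3 = 1.5, x_4 = 6, y_4 = 1.5, z_4 = 5.5, d_4 = 1.5, h_4 = 2.5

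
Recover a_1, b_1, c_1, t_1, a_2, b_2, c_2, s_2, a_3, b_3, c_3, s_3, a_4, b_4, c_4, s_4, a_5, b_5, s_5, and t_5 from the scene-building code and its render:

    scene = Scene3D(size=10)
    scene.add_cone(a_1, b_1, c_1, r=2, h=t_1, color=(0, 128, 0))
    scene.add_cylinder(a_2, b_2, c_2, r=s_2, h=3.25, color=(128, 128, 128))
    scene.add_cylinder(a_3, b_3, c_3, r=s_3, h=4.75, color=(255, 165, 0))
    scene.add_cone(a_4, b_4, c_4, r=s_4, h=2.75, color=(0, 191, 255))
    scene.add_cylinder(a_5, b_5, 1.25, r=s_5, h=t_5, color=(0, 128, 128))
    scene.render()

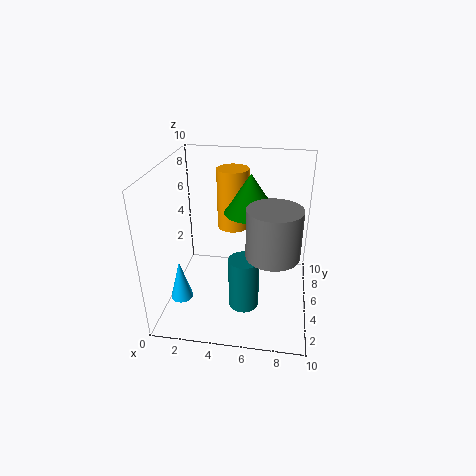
a_1 = 5.5
b_1 = 7.75
c_1 = 5.75
t_1 = 3
a_2 = 7.5
b_2 = 3.5
c_2 = 4.75
s_2 = 1.75
a_3 = 4
b_3 = 8.75
c_3 = 4
s_3 = 1.25
a_4 = 1.5
b_4 = 2.5
c_4 = 1.5
s_4 = 0.75
a_5 = 5.75
b_5 = 2.75
s_5 = 1
t_5 = 3.5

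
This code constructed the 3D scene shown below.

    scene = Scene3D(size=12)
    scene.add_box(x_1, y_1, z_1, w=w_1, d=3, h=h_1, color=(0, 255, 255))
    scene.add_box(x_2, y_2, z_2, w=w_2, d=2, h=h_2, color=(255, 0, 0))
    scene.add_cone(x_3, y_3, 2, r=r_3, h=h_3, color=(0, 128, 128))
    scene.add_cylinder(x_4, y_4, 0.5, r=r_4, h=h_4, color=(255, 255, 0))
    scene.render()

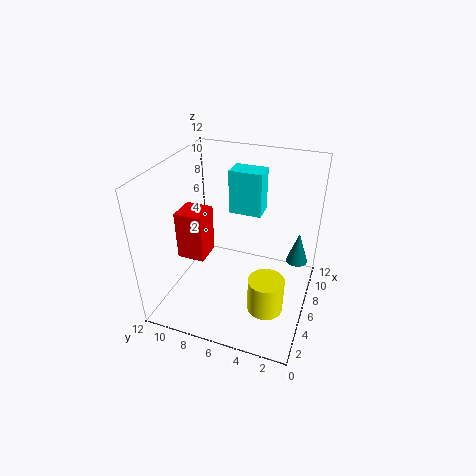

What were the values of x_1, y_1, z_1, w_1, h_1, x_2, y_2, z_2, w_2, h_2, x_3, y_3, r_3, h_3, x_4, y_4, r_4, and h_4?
x_1 = 9; y_1 = 5; z_1 = 6.5; w_1 = 2; h_1 = 4; x_2 = 1.5; y_2 = 7; z_2 = 6.5; w_2 = 2; h_2 = 3.5; x_3 = 10; y_3 = 1.5; r_3 = 1; h_3 = 3; x_4 = 4.5; y_4 = 3; r_4 = 1.5; h_4 = 3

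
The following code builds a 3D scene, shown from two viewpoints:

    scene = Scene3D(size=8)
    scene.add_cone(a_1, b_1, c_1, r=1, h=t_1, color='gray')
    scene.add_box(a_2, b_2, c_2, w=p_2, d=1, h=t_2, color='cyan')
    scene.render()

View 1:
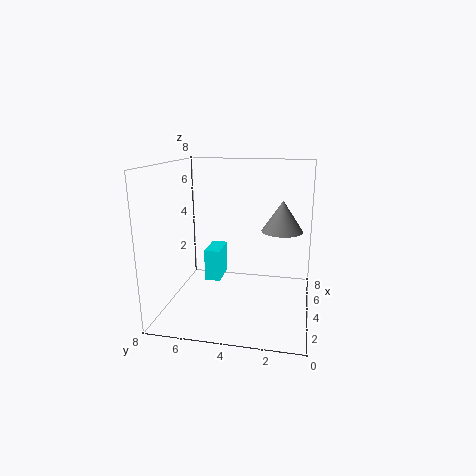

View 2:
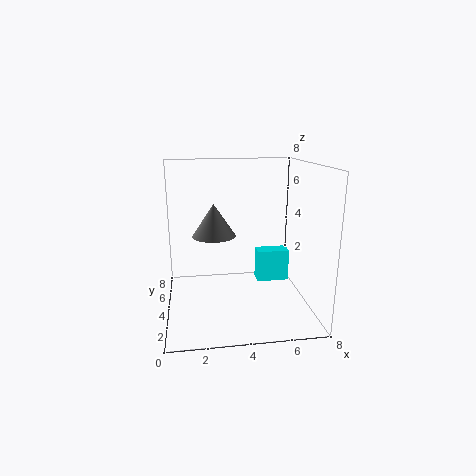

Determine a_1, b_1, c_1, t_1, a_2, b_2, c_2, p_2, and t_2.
a_1 = 2.5, b_1 = 1.5, c_1 = 5, t_1 = 1.5, a_2 = 5.5, b_2 = 5.5, c_2 = 0.5, p_2 = 2, t_2 = 2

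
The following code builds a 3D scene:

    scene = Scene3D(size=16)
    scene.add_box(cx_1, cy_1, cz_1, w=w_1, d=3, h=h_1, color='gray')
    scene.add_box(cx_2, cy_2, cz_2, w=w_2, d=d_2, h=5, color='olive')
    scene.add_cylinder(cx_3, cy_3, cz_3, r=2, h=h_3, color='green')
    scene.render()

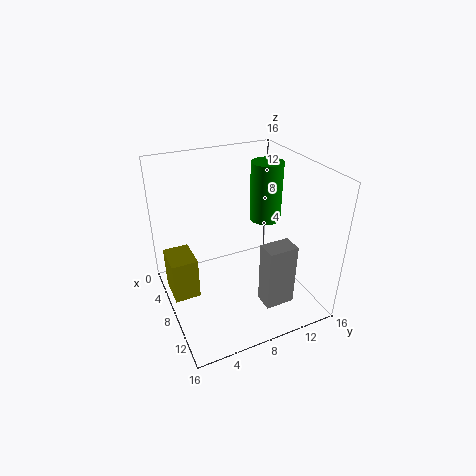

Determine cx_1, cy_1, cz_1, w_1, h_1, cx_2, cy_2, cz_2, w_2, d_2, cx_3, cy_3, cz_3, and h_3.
cx_1 = 13; cy_1 = 8; cz_1 = 3.5; w_1 = 2; h_1 = 6.5; cx_2 = 3; cy_2 = 0.5; cz_2 = 0.5; w_2 = 4; d_2 = 3; cx_3 = 3.5; cy_3 = 14; cz_3 = 7; h_3 = 7.5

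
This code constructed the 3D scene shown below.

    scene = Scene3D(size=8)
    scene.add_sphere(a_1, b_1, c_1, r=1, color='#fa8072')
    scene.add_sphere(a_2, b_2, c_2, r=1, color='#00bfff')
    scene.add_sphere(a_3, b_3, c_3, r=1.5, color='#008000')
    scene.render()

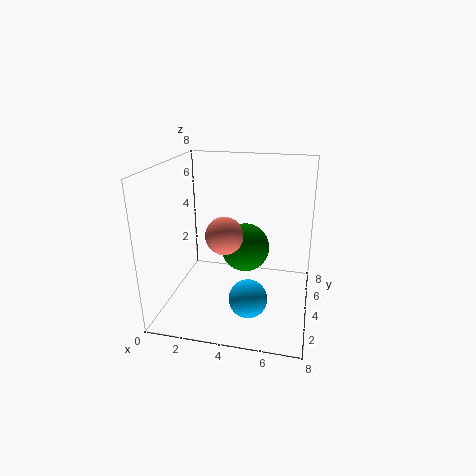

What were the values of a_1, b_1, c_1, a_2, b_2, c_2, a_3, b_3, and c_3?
a_1 = 3.5, b_1 = 3, c_1 = 4.5, a_2 = 5, b_2 = 2, c_2 = 1.5, a_3 = 4, b_3 = 6, c_3 = 2.5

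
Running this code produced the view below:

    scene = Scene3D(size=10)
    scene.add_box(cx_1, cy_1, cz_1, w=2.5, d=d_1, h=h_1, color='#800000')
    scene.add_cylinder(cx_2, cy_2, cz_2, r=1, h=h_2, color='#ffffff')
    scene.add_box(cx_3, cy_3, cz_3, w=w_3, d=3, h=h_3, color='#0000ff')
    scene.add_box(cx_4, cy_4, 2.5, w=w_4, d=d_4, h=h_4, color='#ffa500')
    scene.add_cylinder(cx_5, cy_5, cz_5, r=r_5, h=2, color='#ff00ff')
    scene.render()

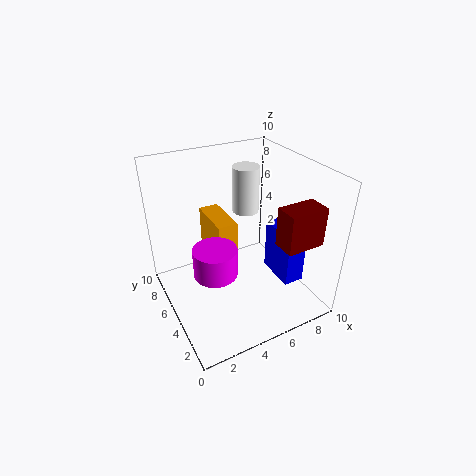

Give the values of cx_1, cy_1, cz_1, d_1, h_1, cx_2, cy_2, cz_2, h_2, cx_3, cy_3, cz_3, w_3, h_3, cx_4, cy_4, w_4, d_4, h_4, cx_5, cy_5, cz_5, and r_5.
cx_1 = 6; cy_1 = 0.5; cz_1 = 6; d_1 = 1.5; h_1 = 2.5; cx_2 = 7; cy_2 = 7.5; cz_2 = 5.5; h_2 = 3.5; cx_3 = 8; cy_3 = 3; cz_3 = 1; w_3 = 1.5; h_3 = 4; cx_4 = 4; cy_4 = 6; w_4 = 1.5; d_4 = 3.5; h_4 = 3; cx_5 = 3; cy_5 = 4.5; cz_5 = 3; r_5 = 1.5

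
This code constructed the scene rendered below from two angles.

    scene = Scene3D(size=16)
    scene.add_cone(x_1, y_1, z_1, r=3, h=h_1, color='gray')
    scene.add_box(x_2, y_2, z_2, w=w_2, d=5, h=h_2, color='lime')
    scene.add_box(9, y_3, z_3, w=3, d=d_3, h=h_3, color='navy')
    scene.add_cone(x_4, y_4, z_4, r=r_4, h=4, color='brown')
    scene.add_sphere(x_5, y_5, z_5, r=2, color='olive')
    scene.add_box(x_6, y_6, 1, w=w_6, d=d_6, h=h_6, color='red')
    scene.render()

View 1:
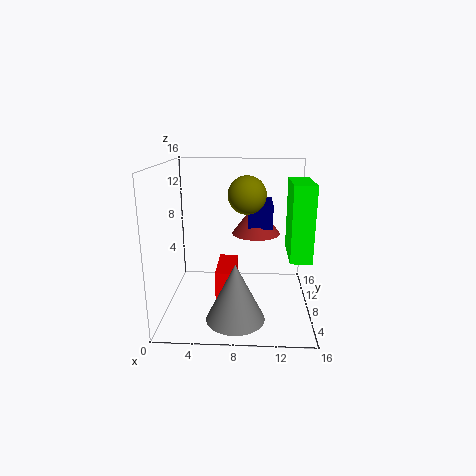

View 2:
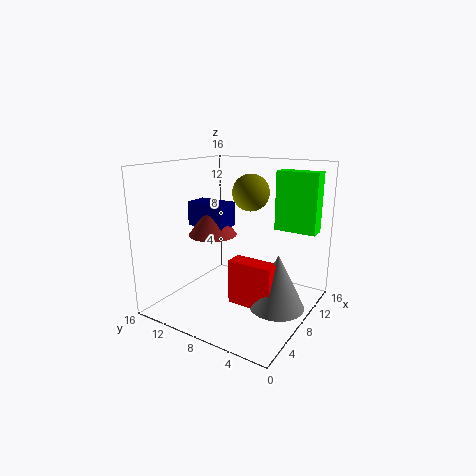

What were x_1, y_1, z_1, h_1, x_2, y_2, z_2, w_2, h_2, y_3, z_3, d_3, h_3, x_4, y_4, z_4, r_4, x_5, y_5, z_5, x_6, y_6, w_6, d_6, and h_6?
x_1 = 8, y_1 = 3, z_1 = 1, h_1 = 6, x_2 = 13, y_2 = 1, z_2 = 8, w_2 = 2, h_2 = 7, y_3 = 11, z_3 = 8, d_3 = 5, h_3 = 3, x_4 = 10, y_4 = 13, z_4 = 7, r_4 = 3, x_5 = 9, y_5 = 7, z_5 = 13, x_6 = 6, y_6 = 3, w_6 = 2, d_6 = 5, h_6 = 5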